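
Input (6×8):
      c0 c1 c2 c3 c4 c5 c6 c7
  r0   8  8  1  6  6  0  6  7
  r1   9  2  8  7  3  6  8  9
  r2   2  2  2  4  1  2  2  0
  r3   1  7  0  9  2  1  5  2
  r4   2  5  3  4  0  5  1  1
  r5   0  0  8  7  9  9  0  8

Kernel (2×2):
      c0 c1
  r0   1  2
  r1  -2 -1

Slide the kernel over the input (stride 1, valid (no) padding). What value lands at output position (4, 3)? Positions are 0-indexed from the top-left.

-19

The receptive field on the input at this output position is [4 0 / 7 9]. Elementwise product with the kernel and sum: 4·1 + 0·2 + 7·-2 + 9·-1.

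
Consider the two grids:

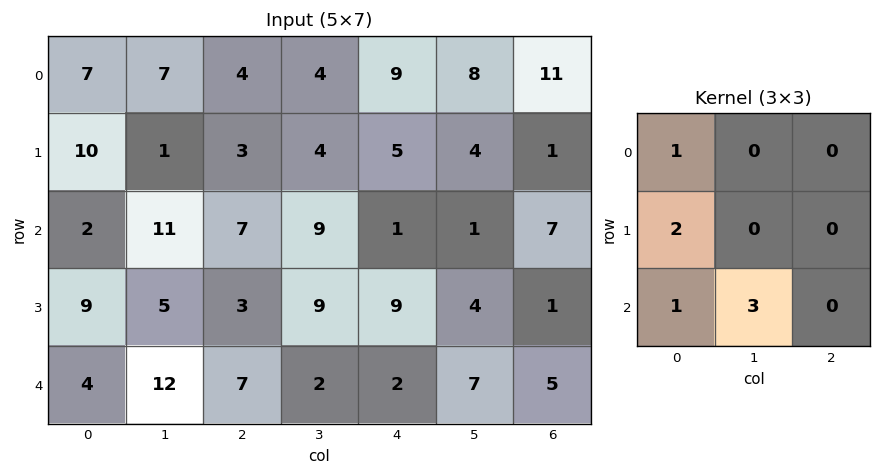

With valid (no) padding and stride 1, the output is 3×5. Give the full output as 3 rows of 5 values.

Output[0,0]: The receptive field on the input at this output position is [7 7 4 / 10 1 3 / 2 11 7]. Elementwise product with the kernel and sum: 7·1 + 10·2 + 2·1 + 11·3.
Output[0,1]: The receptive field on the input at this output position is [7 4 4 / 1 3 4 / 11 7 9]. Elementwise product with the kernel and sum: 7·1 + 1·2 + 11·1 + 7·3.

62 41 44 24 23
38 37 47 58 28
60 54 26 35 42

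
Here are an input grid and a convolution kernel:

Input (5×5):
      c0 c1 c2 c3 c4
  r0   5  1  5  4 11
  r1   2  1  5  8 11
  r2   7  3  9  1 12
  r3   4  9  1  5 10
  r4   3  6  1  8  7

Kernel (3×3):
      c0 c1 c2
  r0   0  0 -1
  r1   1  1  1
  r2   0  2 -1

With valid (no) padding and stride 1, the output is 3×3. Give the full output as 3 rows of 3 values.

Output[0,0]: The receptive field on the input at this output position is [5 1 5 / 2 1 5 / 7 3 9]. Elementwise product with the kernel and sum: 5·-1 + 2·1 + 1·1 + 5·1 + 3·2 + 9·-1.
Output[0,1]: The receptive field on the input at this output position is [1 5 4 / 1 5 8 / 3 9 1]. Elementwise product with the kernel and sum: 4·-1 + 1·1 + 5·1 + 8·1 + 9·2 + 1·-1.

0 27 3
31 2 11
16 8 13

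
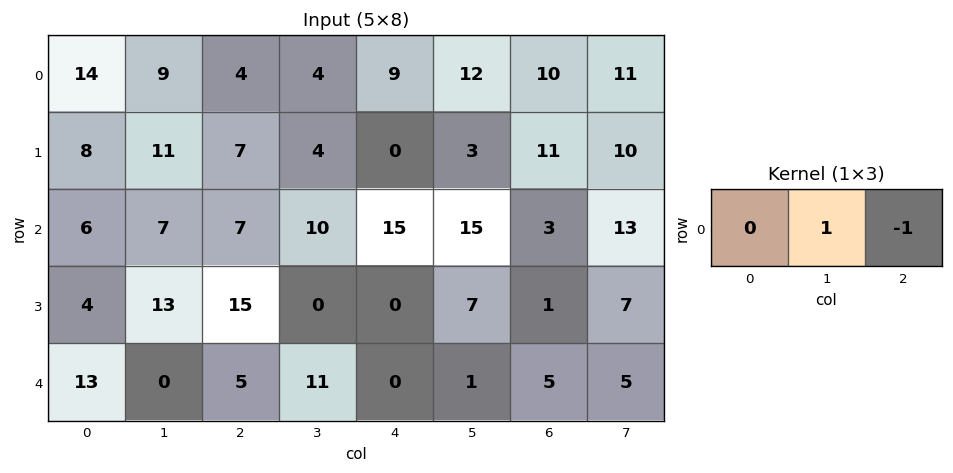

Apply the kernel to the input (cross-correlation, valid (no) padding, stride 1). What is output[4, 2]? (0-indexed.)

The receptive field on the input at this output position is [5 11 0]. Elementwise product with the kernel and sum: 11·1 + 0·-1.

11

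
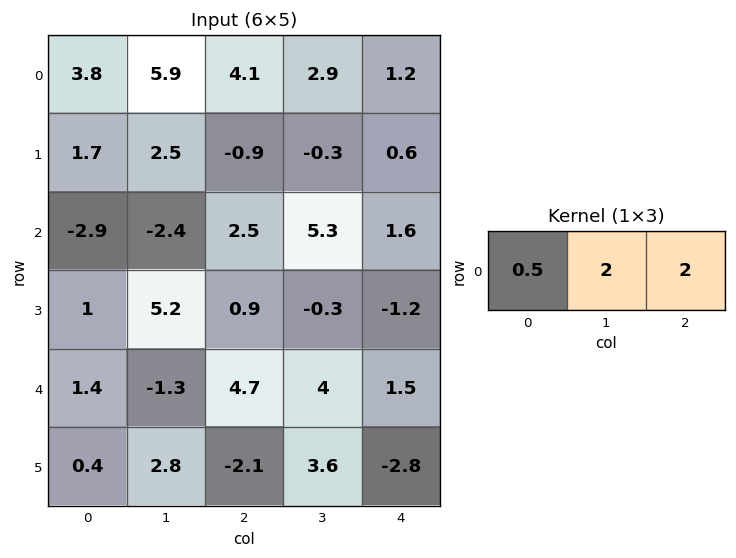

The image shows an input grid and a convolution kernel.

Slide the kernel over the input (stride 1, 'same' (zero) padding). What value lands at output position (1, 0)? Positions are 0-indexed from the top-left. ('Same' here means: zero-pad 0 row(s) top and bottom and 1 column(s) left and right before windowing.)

The receptive field on the zero-padded input at this output position is [0 1.7 2.5]. Elementwise product with the kernel and sum: 0·0.5 + 1.7·2 + 2.5·2.

8.4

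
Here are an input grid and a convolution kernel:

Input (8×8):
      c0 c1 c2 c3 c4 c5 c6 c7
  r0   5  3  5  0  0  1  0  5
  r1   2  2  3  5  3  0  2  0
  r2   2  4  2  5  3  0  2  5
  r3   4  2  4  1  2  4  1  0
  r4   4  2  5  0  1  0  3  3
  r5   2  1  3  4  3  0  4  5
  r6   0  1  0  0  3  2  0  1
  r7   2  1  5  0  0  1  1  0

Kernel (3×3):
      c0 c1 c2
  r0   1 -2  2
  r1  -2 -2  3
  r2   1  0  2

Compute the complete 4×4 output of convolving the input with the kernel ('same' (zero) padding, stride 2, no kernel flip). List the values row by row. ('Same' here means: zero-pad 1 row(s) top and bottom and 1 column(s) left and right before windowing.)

Output[0,0]: The receptive field on the zero-padded input at this output position is [0 0 0 / 0 5 3 / 0 2 2]. Elementwise product with the kernel and sum: 0·1 + 0·-2 + 0·2 + 0·-2 + 5·-2 + 3·3 + 0·1 + 2·2.
Output[0,1]: The receptive field on the zero-padded input at this output position is [0 0 0 / 3 5 0 / 2 3 5]. Elementwise product with the kernel and sum: 0·1 + 0·-2 + 0·2 + 3·-2 + 5·-2 + 0·3 + 2·1 + 5·2.

3 -4 8 13
12 13 -8 11
-4 -9 7 15
3 2 0 2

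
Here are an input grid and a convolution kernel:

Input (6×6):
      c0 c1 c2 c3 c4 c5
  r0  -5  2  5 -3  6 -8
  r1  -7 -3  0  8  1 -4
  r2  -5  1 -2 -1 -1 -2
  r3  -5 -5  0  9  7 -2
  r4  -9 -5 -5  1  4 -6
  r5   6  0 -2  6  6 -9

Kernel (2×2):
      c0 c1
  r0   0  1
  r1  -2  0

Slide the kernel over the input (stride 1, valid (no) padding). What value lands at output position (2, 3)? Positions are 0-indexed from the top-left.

-19

The receptive field on the input at this output position is [-1 -1 / 9 7]. Elementwise product with the kernel and sum: -1·1 + 9·-2.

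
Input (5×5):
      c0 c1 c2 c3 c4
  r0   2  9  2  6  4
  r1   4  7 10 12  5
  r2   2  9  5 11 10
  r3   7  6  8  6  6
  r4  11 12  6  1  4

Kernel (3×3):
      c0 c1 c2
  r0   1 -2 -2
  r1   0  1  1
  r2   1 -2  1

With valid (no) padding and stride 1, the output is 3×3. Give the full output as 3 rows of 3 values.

Output[0,0]: The receptive field on the input at this output position is [2 9 2 / 4 7 10 / 2 9 5]. Elementwise product with the kernel and sum: 2·1 + 9·-2 + 2·-2 + 7·1 + 10·1 + 2·1 + 9·-2 + 5·1.
Output[0,1]: The receptive field on the input at this output position is [9 2 6 / 7 10 12 / 9 5 11]. Elementwise product with the kernel and sum: 9·1 + 2·-2 + 6·-2 + 10·1 + 12·1 + 9·1 + 5·-2 + 11·1.

-14 25 -8
-13 -25 -1
-19 -8 -17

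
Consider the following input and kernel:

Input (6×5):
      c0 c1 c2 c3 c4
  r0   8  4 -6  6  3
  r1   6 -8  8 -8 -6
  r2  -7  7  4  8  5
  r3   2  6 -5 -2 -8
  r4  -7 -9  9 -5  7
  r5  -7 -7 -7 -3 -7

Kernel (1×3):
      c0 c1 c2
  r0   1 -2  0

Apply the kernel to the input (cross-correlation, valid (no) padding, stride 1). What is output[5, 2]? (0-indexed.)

The receptive field on the input at this output position is [-7 -3 -7]. Elementwise product with the kernel and sum: -7·1 + -3·-2.

-1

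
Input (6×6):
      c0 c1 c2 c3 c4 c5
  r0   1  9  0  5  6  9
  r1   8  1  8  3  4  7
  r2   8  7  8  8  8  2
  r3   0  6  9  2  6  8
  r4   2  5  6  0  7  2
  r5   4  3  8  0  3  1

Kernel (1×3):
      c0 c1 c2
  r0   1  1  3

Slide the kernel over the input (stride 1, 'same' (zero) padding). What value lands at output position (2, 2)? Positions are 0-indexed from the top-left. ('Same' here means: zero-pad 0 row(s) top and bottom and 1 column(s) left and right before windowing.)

39

The receptive field on the zero-padded input at this output position is [7 8 8]. Elementwise product with the kernel and sum: 7·1 + 8·1 + 8·3.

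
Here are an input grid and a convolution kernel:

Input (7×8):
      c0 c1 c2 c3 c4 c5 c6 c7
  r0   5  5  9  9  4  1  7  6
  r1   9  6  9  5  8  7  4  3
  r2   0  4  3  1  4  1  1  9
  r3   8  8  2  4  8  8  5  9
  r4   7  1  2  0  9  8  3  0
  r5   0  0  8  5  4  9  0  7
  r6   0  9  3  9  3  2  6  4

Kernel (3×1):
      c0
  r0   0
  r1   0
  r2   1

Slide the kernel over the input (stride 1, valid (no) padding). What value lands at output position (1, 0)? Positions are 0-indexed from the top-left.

The receptive field on the input at this output position is [9 / 0 / 8]. Elementwise product with the kernel and sum: 8·1.

8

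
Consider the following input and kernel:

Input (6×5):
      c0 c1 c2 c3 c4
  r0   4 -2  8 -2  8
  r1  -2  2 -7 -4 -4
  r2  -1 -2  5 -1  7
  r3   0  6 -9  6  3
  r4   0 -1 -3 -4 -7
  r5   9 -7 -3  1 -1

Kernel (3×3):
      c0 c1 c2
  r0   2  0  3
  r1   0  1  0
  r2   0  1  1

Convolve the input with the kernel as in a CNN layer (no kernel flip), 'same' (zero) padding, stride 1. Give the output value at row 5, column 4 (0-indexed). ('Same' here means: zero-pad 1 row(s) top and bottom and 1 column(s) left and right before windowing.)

-9

The receptive field on the zero-padded input at this output position is [-4 -7 0 / 1 -1 0 / 0 0 0]. Elementwise product with the kernel and sum: -4·2 + 0·3 + -1·1 + 0·1 + 0·1.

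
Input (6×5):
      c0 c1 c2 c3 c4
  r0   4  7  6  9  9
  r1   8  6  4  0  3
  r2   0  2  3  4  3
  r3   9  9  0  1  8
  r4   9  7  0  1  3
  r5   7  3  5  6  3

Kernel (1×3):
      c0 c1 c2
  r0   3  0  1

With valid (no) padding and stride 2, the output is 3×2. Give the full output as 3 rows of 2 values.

Output[0,0]: The receptive field on the input at this output position is [4 7 6]. Elementwise product with the kernel and sum: 4·3 + 6·1.
Output[0,1]: The receptive field on the input at this output position is [6 9 9]. Elementwise product with the kernel and sum: 6·3 + 9·1.

18 27
3 12
27 3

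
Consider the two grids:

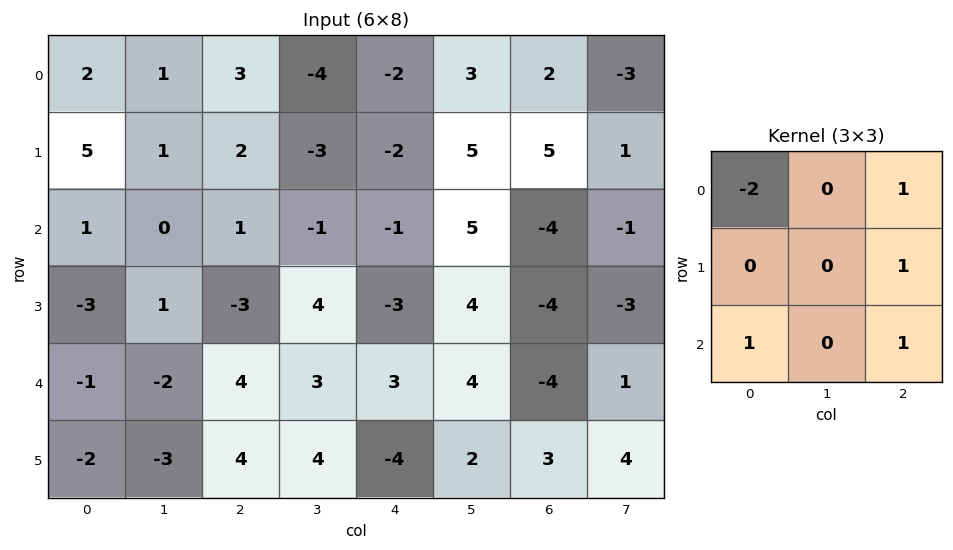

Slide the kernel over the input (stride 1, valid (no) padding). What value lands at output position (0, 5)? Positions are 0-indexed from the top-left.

The receptive field on the input at this output position is [3 2 -3 / 5 5 1 / 5 -4 -1]. Elementwise product with the kernel and sum: 3·-2 + -3·1 + 1·1 + 5·1 + -1·1.

-4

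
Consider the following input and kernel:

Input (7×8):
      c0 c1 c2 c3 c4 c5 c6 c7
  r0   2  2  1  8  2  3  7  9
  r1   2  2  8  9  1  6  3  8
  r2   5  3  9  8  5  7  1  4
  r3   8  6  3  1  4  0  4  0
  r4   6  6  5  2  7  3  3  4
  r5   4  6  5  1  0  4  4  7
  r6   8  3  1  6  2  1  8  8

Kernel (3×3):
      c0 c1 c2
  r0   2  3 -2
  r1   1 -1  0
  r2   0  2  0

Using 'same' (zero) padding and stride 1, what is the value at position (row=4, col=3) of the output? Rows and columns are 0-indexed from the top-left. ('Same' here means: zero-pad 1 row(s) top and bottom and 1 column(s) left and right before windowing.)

6

The receptive field on the zero-padded input at this output position is [3 1 4 / 5 2 7 / 5 1 0]. Elementwise product with the kernel and sum: 3·2 + 1·3 + 4·-2 + 5·1 + 2·-1 + 1·2.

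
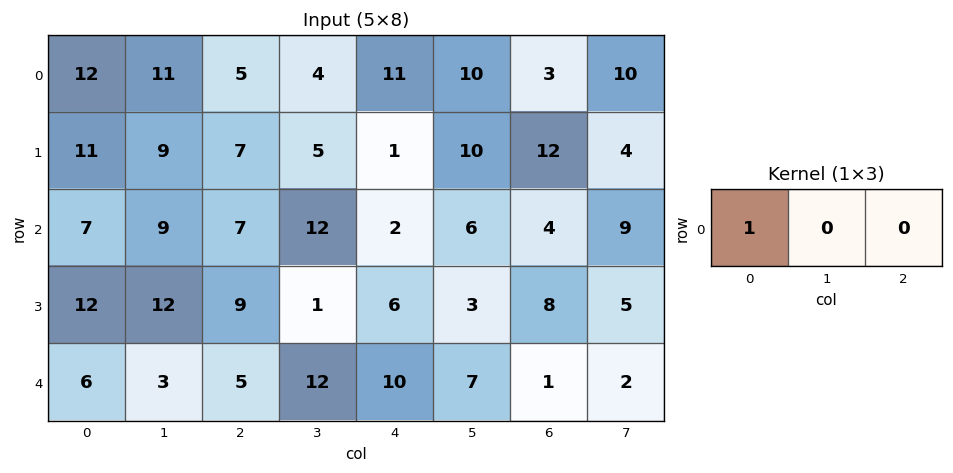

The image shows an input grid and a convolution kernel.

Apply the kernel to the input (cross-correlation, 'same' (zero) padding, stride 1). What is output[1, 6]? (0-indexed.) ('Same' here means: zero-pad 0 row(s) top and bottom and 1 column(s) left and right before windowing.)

The receptive field on the zero-padded input at this output position is [10 12 4]. Elementwise product with the kernel and sum: 10·1.

10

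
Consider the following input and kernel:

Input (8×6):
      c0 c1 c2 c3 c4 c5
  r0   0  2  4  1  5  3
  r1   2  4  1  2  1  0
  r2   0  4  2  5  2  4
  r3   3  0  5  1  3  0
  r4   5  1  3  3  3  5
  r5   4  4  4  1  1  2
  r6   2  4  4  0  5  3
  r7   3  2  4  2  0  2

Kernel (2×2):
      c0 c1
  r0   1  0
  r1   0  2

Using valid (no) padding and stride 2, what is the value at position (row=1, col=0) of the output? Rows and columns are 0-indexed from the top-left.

The receptive field on the input at this output position is [0 4 / 3 0]. Elementwise product with the kernel and sum: 0·1 + 0·2.

0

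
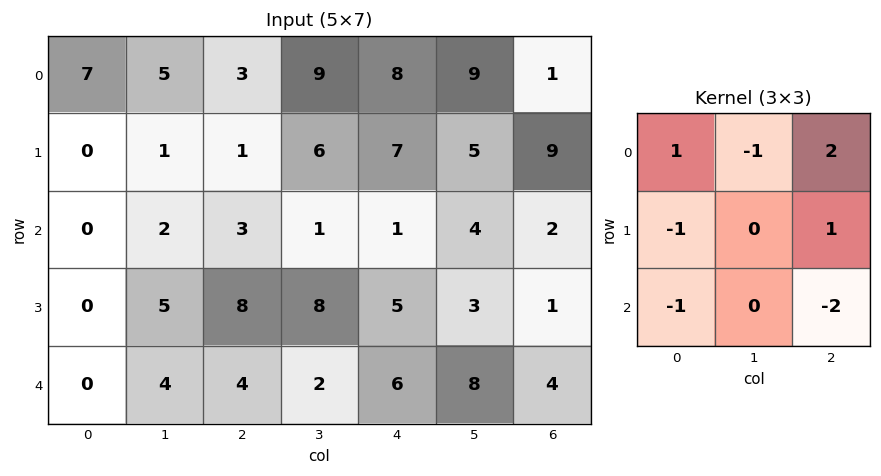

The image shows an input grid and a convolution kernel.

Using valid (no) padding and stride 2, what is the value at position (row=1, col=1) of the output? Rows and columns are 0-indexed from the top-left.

The receptive field on the input at this output position is [3 1 1 / 8 8 5 / 4 2 6]. Elementwise product with the kernel and sum: 3·1 + 1·-1 + 1·2 + 8·-1 + 5·1 + 4·-1 + 6·-2.

-15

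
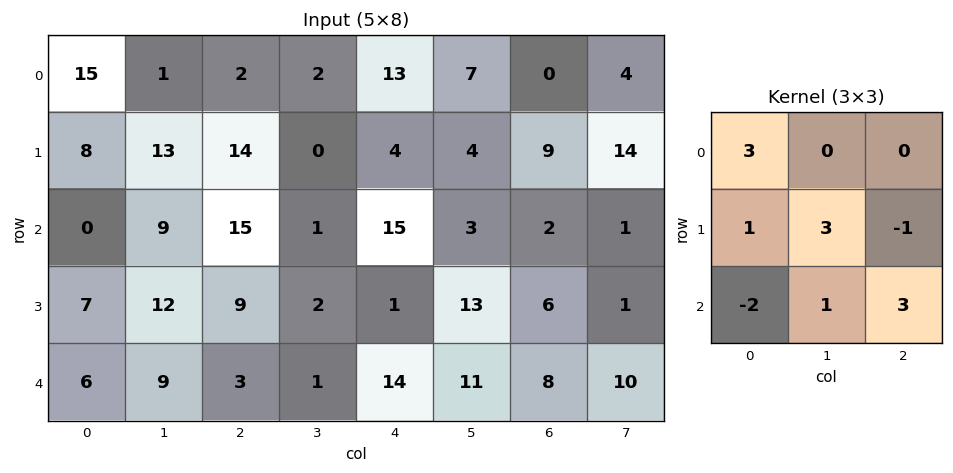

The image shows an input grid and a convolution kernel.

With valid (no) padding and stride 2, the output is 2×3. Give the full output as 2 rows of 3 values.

132 32 25
40 96 86

Output[0,0]: The receptive field on the input at this output position is [15 1 2 / 8 13 14 / 0 9 15]. Elementwise product with the kernel and sum: 15·3 + 8·1 + 13·3 + 14·-1 + 0·-2 + 9·1 + 15·3.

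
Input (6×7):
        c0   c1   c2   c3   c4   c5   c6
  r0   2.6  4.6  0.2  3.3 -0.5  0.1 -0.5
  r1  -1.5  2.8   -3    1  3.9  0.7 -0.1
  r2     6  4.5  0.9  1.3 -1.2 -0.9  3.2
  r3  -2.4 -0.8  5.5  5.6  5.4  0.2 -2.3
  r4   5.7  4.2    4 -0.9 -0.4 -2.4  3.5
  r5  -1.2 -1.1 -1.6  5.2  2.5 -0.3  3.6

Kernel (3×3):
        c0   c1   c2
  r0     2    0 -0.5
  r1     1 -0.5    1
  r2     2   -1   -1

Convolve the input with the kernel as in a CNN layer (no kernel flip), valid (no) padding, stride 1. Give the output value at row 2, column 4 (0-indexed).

The receptive field on the input at this output position is [-1.2 -0.9 3.2 / 5.4 0.2 -2.3 / -0.4 -2.4 3.5]. Elementwise product with the kernel and sum: -1.2·2 + 3.2·-0.5 + 5.4·1 + 0.2·-0.5 + -2.3·1 + -0.4·2 + -2.4·-1 + 3.5·-1.

-2.9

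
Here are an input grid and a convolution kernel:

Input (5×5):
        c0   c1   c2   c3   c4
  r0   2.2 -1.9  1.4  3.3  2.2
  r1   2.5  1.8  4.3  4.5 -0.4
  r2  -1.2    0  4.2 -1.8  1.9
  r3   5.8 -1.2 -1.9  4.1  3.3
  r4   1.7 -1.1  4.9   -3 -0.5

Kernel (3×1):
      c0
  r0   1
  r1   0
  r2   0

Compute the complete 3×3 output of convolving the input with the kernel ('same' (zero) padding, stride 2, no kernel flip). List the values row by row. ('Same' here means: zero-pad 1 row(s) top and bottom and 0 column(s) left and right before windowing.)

0 0 0
2.5 4.3 -0.4
5.8 -1.9 3.3

Output[0,0]: The receptive field on the zero-padded input at this output position is [0 / 2.2 / 2.5]. Elementwise product with the kernel and sum: 0·1.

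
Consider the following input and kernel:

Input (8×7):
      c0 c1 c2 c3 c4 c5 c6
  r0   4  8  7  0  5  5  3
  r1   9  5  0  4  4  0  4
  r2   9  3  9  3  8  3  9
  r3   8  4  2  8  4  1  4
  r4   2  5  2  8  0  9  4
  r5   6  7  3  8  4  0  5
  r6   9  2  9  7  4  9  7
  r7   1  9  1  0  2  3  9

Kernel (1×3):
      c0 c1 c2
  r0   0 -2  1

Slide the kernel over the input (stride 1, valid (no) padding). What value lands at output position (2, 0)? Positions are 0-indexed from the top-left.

The receptive field on the input at this output position is [9 3 9]. Elementwise product with the kernel and sum: 3·-2 + 9·1.

3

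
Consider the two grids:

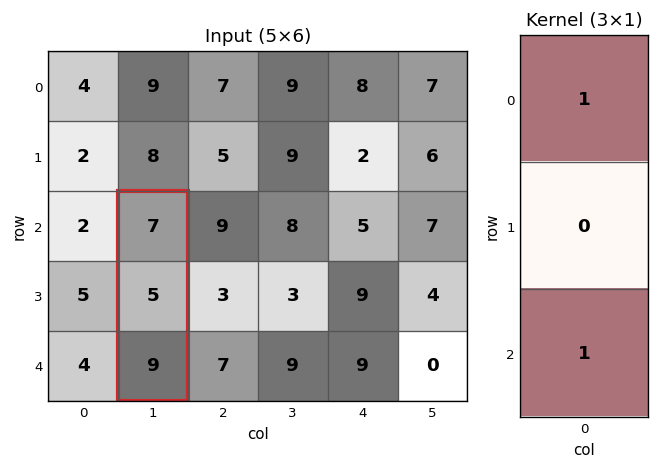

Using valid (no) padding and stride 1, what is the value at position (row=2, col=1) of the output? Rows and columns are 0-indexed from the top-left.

16

The receptive field on the input at this output position is [7 / 5 / 9]. Elementwise product with the kernel and sum: 7·1 + 9·1.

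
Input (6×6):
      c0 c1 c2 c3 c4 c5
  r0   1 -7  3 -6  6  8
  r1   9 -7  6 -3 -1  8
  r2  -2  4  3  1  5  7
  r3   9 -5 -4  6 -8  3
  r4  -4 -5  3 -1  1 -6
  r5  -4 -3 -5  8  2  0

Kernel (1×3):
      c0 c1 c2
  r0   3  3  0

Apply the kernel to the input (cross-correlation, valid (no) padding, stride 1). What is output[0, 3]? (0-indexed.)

The receptive field on the input at this output position is [-6 6 8]. Elementwise product with the kernel and sum: -6·3 + 6·3.

0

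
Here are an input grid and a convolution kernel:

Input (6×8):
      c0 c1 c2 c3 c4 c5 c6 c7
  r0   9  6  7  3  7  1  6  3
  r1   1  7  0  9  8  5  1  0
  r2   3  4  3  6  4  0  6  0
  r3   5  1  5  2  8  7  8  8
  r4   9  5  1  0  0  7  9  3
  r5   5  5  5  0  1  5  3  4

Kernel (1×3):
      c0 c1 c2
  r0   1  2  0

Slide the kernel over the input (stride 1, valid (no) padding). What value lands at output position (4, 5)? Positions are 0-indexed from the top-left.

25

The receptive field on the input at this output position is [7 9 3]. Elementwise product with the kernel and sum: 7·1 + 9·2.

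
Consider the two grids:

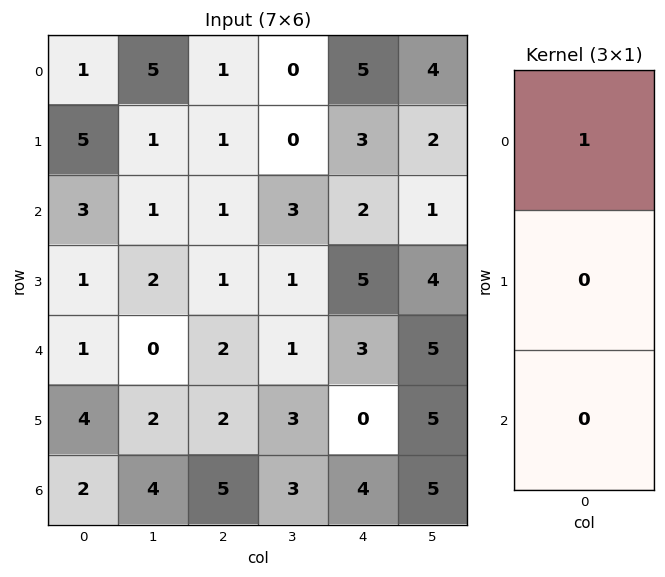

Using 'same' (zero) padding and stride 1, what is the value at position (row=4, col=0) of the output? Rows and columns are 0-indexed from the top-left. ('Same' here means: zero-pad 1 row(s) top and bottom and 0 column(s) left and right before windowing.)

1

The receptive field on the zero-padded input at this output position is [1 / 1 / 4]. Elementwise product with the kernel and sum: 1·1.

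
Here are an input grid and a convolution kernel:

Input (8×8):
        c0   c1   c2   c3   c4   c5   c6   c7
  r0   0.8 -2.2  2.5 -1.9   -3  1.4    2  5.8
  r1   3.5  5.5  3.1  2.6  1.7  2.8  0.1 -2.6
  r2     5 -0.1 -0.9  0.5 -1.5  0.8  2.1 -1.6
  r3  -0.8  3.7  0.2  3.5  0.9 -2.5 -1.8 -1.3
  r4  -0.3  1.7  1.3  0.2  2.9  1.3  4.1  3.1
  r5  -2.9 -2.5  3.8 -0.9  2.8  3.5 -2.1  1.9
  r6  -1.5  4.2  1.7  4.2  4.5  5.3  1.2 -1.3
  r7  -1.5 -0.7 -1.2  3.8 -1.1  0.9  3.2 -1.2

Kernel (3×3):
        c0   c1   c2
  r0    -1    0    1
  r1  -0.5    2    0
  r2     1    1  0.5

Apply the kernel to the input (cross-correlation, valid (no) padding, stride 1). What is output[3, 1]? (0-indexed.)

The receptive field on the input at this output position is [3.7 0.2 3.5 / 1.7 1.3 0.2 / -2.5 3.8 -0.9]. Elementwise product with the kernel and sum: 3.7·-1 + 3.5·1 + 1.7·-0.5 + 1.3·2 + -2.5·1 + 3.8·1 + -0.9·0.5.

2.4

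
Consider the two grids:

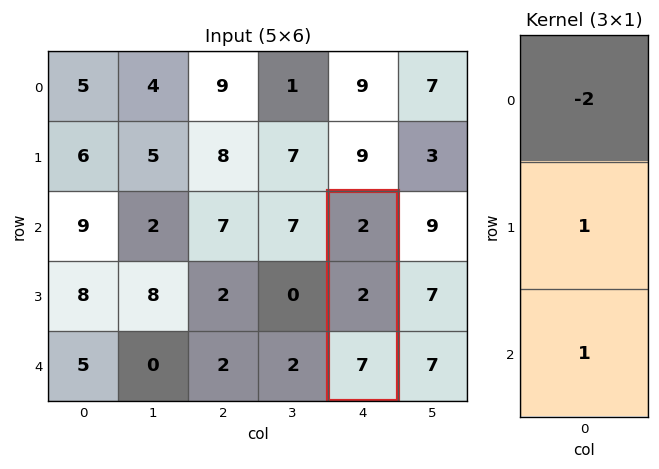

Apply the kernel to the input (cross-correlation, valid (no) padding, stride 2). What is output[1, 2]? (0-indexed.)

The receptive field on the input at this output position is [2 / 2 / 7]. Elementwise product with the kernel and sum: 2·-2 + 2·1 + 7·1.

5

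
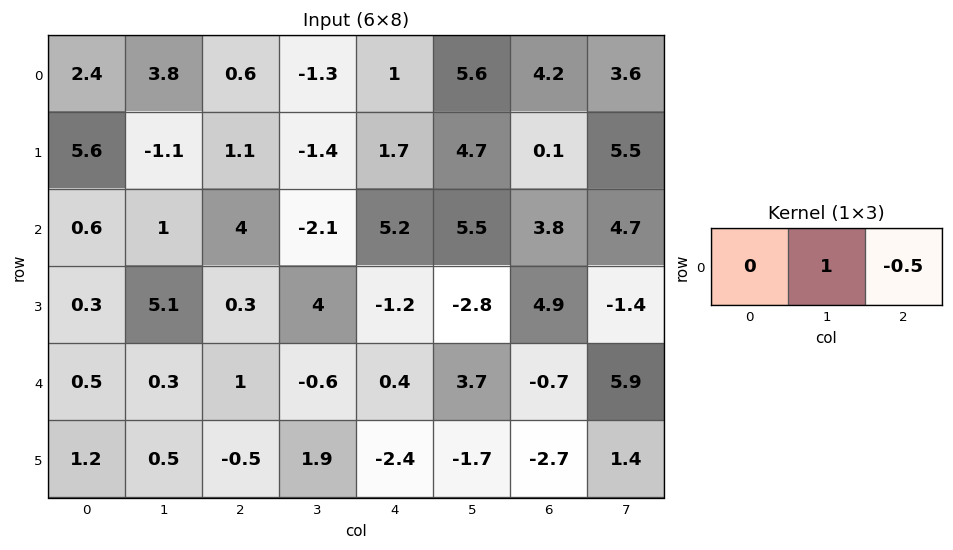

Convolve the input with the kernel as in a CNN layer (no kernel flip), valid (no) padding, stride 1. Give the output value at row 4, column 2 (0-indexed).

-0.8

The receptive field on the input at this output position is [1 -0.6 0.4]. Elementwise product with the kernel and sum: -0.6·1 + 0.4·-0.5.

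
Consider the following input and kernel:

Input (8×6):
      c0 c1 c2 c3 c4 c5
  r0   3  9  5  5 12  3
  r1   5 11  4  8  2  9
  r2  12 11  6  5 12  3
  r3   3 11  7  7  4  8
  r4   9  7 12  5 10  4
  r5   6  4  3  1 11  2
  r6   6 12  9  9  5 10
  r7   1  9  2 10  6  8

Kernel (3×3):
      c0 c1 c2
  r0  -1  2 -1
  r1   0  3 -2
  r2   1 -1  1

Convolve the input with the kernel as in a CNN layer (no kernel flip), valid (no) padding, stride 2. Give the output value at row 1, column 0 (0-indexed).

The receptive field on the input at this output position is [12 11 6 / 3 11 7 / 9 7 12]. Elementwise product with the kernel and sum: 12·-1 + 11·2 + 6·-1 + 11·3 + 7·-2 + 9·1 + 7·-1 + 12·1.

37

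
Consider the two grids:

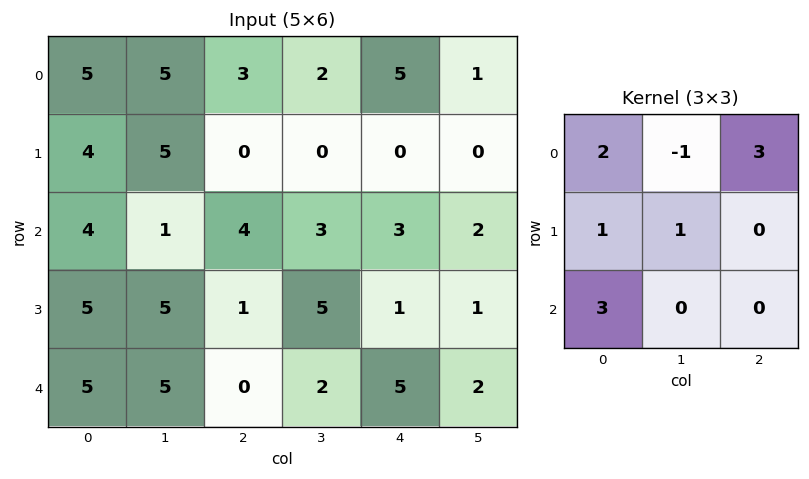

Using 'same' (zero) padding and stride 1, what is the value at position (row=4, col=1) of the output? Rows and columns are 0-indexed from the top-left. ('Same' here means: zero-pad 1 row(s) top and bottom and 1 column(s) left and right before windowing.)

The receptive field on the zero-padded input at this output position is [5 5 1 / 5 5 0 / 0 0 0]. Elementwise product with the kernel and sum: 5·2 + 5·-1 + 1·3 + 5·1 + 5·1 + 0·3.

18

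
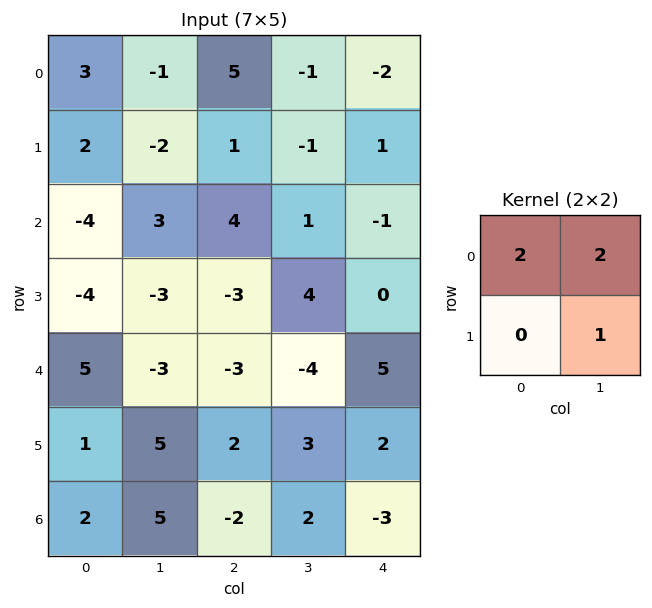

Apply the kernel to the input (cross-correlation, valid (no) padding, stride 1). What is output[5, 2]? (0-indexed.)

The receptive field on the input at this output position is [2 3 / -2 2]. Elementwise product with the kernel and sum: 2·2 + 3·2 + 2·1.

12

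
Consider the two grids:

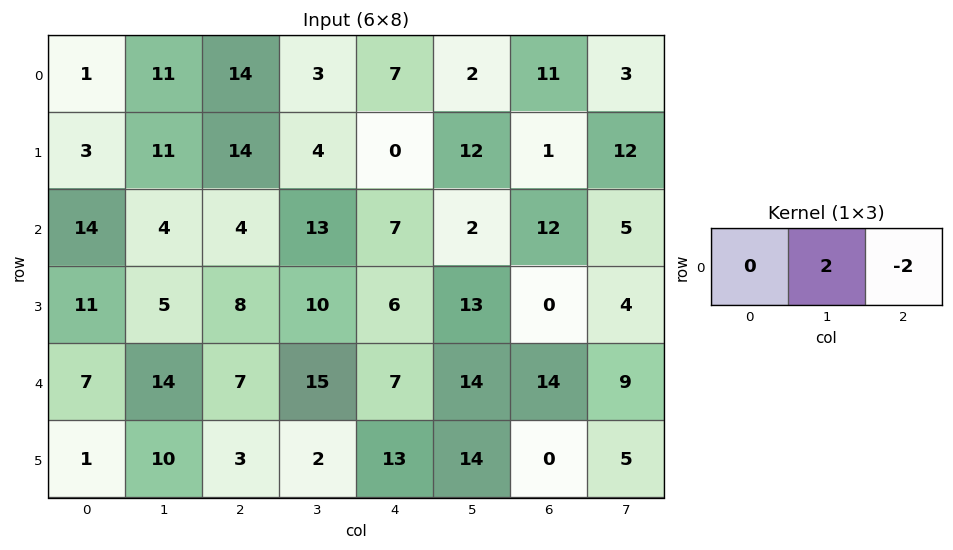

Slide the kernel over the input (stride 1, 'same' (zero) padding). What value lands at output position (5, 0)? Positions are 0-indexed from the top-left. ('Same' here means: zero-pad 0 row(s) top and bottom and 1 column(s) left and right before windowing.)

-18

The receptive field on the zero-padded input at this output position is [0 1 10]. Elementwise product with the kernel and sum: 1·2 + 10·-2.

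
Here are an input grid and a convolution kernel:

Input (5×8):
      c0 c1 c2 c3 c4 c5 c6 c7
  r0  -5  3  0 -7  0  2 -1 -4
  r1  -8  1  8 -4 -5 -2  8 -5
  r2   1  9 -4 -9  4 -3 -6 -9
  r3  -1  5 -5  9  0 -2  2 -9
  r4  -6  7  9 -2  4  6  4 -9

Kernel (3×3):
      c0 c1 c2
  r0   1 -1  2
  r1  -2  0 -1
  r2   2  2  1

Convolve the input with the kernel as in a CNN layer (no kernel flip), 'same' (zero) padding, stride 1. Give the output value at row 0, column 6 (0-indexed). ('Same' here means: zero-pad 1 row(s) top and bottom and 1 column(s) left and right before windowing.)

7

The receptive field on the zero-padded input at this output position is [0 0 0 / 2 -1 -4 / -2 8 -5]. Elementwise product with the kernel and sum: 0·1 + 0·-1 + 0·2 + 2·-2 + -4·-1 + -2·2 + 8·2 + -5·1.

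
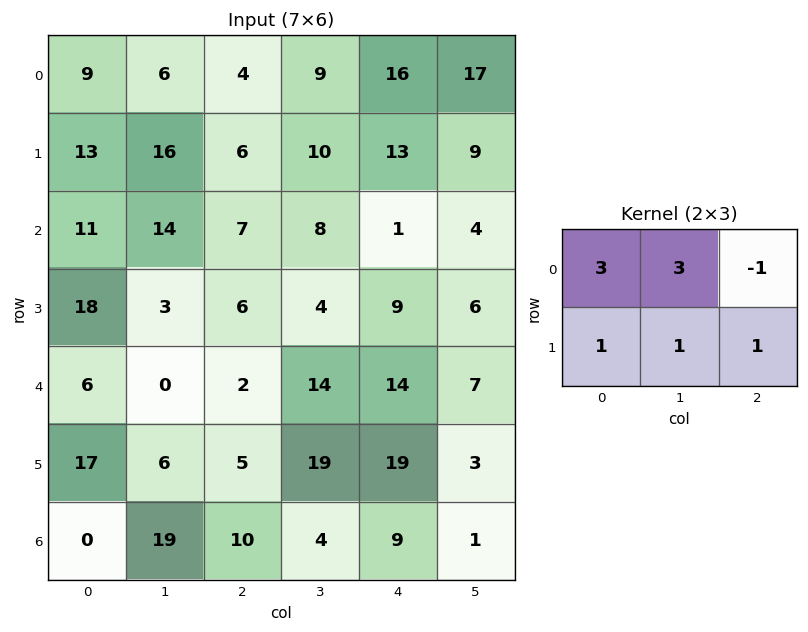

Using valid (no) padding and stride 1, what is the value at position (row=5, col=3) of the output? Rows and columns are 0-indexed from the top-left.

125

The receptive field on the input at this output position is [19 19 3 / 4 9 1]. Elementwise product with the kernel and sum: 19·3 + 19·3 + 3·-1 + 4·1 + 9·1 + 1·1.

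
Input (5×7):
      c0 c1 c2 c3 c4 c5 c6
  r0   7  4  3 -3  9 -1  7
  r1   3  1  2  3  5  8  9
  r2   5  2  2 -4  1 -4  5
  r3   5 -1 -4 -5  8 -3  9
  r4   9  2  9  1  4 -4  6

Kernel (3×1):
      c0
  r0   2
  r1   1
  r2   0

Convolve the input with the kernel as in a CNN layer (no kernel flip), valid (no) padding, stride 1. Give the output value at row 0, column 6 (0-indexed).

23

The receptive field on the input at this output position is [7 / 9 / 5]. Elementwise product with the kernel and sum: 7·2 + 9·1.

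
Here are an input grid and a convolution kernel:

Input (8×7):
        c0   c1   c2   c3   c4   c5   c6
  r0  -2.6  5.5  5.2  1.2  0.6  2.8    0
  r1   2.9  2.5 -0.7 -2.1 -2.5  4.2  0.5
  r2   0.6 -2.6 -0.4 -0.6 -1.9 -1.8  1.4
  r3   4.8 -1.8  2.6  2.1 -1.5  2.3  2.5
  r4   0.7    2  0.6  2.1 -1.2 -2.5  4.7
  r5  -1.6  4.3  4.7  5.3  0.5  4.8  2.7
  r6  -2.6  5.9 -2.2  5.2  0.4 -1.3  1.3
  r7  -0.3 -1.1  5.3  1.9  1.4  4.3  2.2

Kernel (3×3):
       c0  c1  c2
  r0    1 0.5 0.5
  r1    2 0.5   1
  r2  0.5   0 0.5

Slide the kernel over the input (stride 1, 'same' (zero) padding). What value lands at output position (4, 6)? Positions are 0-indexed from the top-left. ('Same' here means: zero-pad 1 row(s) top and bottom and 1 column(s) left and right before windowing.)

3.3

The receptive field on the zero-padded input at this output position is [2.3 2.5 0 / -2.5 4.7 0 / 4.8 2.7 0]. Elementwise product with the kernel and sum: 2.3·1 + 2.5·0.5 + 0·0.5 + -2.5·2 + 4.7·0.5 + 0·1 + 4.8·0.5 + 0·0.5.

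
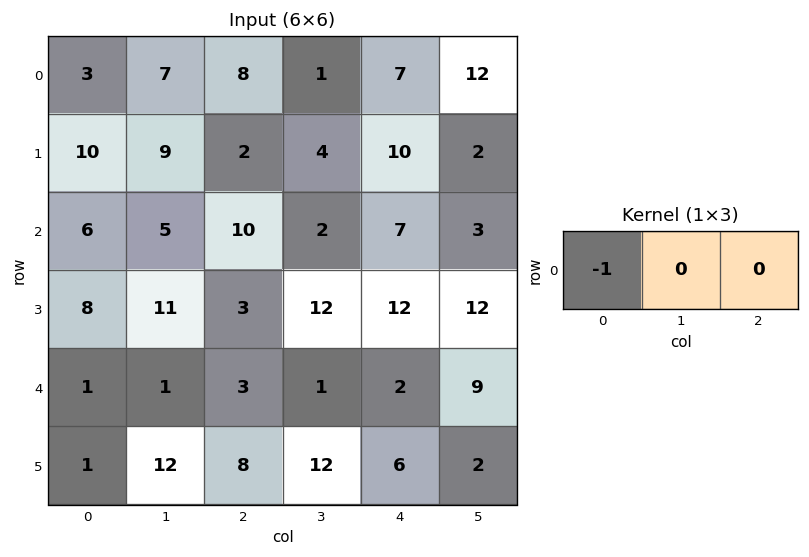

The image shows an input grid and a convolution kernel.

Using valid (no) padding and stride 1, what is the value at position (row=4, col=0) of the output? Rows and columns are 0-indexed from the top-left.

The receptive field on the input at this output position is [1 1 3]. Elementwise product with the kernel and sum: 1·-1.

-1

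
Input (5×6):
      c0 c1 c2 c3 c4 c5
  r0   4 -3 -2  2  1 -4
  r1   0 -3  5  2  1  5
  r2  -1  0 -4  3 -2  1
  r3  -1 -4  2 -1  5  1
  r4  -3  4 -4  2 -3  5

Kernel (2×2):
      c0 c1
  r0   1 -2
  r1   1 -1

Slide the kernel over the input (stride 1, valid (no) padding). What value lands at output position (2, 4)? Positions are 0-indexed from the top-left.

0

The receptive field on the input at this output position is [-2 1 / 5 1]. Elementwise product with the kernel and sum: -2·1 + 1·-2 + 5·1 + 1·-1.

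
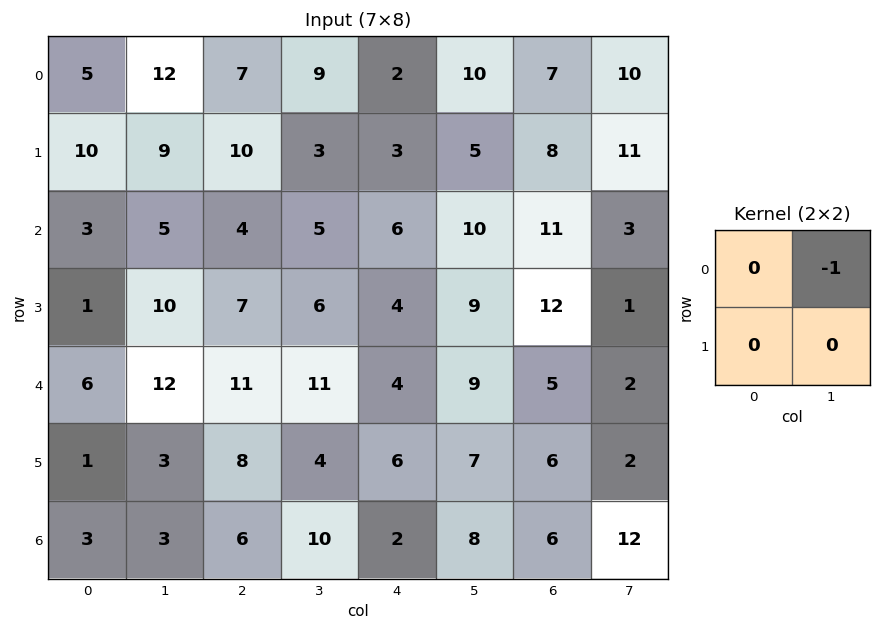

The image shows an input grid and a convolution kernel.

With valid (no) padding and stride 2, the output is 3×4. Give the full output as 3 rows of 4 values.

-12 -9 -10 -10
-5 -5 -10 -3
-12 -11 -9 -2

Output[0,0]: The receptive field on the input at this output position is [5 12 / 10 9]. Elementwise product with the kernel and sum: 12·-1.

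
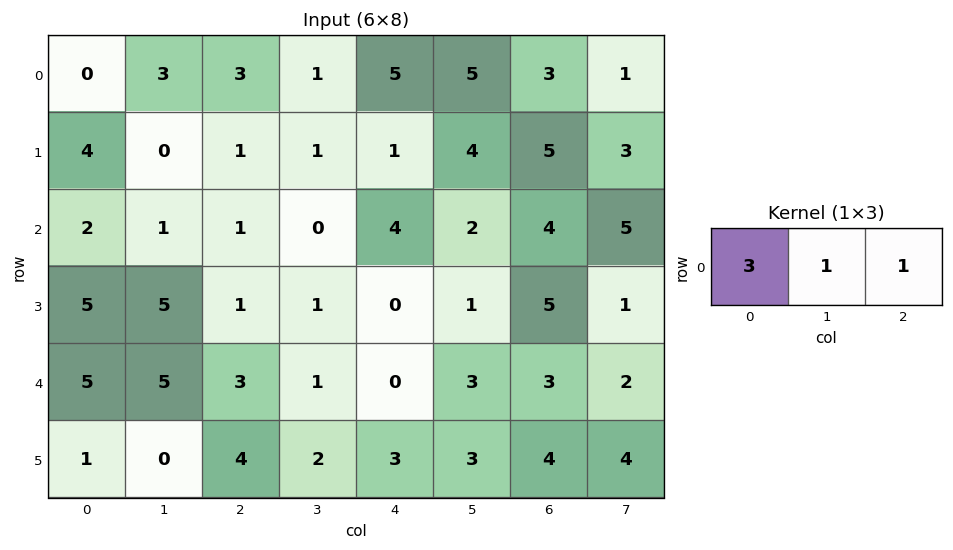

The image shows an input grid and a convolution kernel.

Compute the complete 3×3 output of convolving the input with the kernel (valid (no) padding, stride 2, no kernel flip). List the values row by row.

6 15 23
8 7 18
23 10 6

Output[0,0]: The receptive field on the input at this output position is [0 3 3]. Elementwise product with the kernel and sum: 0·3 + 3·1 + 3·1.
Output[0,1]: The receptive field on the input at this output position is [3 1 5]. Elementwise product with the kernel and sum: 3·3 + 1·1 + 5·1.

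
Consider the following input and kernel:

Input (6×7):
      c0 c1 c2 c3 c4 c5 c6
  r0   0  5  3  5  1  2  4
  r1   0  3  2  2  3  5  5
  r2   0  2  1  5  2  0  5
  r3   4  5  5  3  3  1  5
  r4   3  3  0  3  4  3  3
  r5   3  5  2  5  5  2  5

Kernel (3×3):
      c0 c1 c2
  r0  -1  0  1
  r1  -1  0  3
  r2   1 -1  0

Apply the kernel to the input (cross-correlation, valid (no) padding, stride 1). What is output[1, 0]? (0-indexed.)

4

The receptive field on the input at this output position is [0 3 2 / 0 2 1 / 4 5 5]. Elementwise product with the kernel and sum: 0·-1 + 2·1 + 0·-1 + 1·3 + 4·1 + 5·-1.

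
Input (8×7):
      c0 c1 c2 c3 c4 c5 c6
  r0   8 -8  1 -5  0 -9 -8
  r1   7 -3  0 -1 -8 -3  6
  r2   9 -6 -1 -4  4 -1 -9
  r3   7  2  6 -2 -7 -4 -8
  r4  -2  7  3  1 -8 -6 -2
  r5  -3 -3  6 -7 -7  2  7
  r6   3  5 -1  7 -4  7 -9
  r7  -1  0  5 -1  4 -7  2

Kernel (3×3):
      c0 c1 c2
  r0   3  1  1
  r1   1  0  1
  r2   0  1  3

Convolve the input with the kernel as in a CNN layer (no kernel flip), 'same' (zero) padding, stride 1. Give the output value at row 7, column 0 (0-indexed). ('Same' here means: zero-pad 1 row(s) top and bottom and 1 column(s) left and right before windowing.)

8

The receptive field on the zero-padded input at this output position is [0 3 5 / 0 -1 0 / 0 0 0]. Elementwise product with the kernel and sum: 0·3 + 3·1 + 5·1 + 0·1 + 0·1 + 0·1 + 0·3.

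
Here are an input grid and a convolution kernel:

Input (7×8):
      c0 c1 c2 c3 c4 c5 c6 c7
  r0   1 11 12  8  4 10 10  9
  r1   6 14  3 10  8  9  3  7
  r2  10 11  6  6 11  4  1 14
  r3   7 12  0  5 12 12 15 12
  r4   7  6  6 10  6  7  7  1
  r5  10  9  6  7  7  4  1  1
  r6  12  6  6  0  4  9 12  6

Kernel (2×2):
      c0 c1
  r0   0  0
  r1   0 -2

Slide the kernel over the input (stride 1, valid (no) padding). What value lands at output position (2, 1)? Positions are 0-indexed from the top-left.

The receptive field on the input at this output position is [11 6 / 12 0]. Elementwise product with the kernel and sum: 0·-2.

0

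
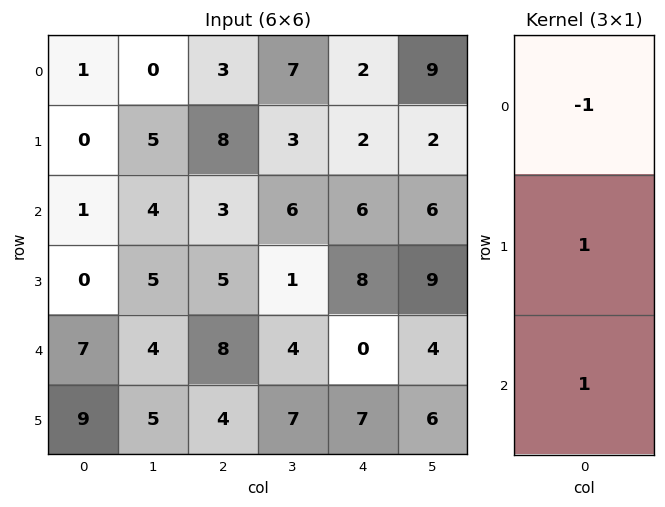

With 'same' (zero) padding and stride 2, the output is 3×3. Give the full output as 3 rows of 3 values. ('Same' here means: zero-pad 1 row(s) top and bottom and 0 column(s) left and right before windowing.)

Output[0,0]: The receptive field on the zero-padded input at this output position is [0 / 1 / 0]. Elementwise product with the kernel and sum: 0·-1 + 1·1 + 0·1.

1 11 4
1 0 12
16 7 -1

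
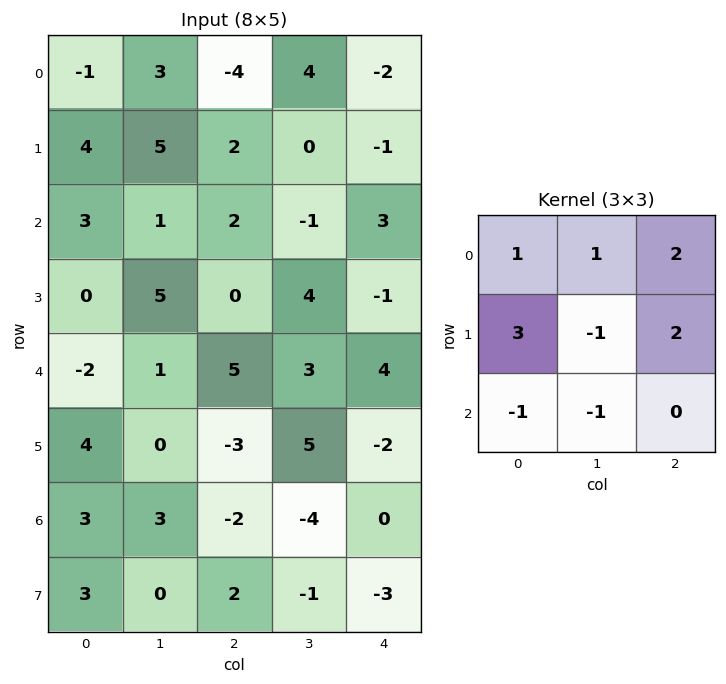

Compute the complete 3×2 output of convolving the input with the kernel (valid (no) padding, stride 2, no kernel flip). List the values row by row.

1 -1
4 -7
9 4

Output[0,0]: The receptive field on the input at this output position is [-1 3 -4 / 4 5 2 / 3 1 2]. Elementwise product with the kernel and sum: -1·1 + 3·1 + -4·2 + 4·3 + 5·-1 + 2·2 + 3·-1 + 1·-1.
Output[0,1]: The receptive field on the input at this output position is [-4 4 -2 / 2 0 -1 / 2 -1 3]. Elementwise product with the kernel and sum: -4·1 + 4·1 + -2·2 + 2·3 + 0·-1 + -1·2 + 2·-1 + -1·-1.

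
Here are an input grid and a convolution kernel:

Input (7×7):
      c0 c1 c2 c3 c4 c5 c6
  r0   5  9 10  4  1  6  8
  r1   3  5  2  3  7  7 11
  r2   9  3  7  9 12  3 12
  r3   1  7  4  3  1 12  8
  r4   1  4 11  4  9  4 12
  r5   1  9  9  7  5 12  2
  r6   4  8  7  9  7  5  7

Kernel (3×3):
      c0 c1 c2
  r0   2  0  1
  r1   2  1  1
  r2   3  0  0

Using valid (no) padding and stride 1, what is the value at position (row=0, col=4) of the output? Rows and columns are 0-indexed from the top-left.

78

The receptive field on the input at this output position is [1 6 8 / 7 7 11 / 12 3 12]. Elementwise product with the kernel and sum: 1·2 + 8·1 + 7·2 + 7·1 + 11·1 + 12·3.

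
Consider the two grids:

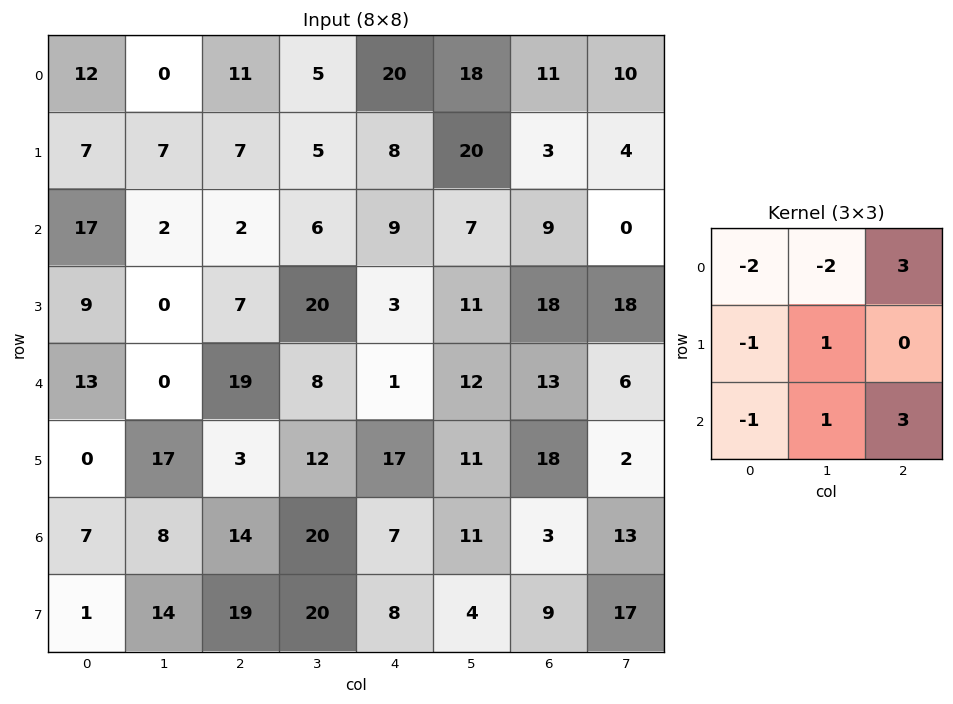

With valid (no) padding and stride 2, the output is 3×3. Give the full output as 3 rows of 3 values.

0 57 -6
3 16 53
91 -15 20

Output[0,0]: The receptive field on the input at this output position is [12 0 11 / 7 7 7 / 17 2 2]. Elementwise product with the kernel and sum: 12·-2 + 0·-2 + 11·3 + 7·-1 + 7·1 + 17·-1 + 2·1 + 2·3.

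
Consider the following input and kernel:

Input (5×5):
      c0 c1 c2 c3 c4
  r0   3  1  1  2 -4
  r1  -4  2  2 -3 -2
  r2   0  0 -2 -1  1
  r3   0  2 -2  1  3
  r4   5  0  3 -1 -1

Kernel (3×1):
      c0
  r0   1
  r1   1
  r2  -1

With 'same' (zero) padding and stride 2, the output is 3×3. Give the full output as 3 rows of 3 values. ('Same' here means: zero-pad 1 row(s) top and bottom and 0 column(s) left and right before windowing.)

Output[0,0]: The receptive field on the zero-padded input at this output position is [0 / 3 / -4]. Elementwise product with the kernel and sum: 0·1 + 3·1 + -4·-1.
Output[0,1]: The receptive field on the zero-padded input at this output position is [0 / 1 / 2]. Elementwise product with the kernel and sum: 0·1 + 1·1 + 2·-1.

7 -1 -2
-4 2 -4
5 1 2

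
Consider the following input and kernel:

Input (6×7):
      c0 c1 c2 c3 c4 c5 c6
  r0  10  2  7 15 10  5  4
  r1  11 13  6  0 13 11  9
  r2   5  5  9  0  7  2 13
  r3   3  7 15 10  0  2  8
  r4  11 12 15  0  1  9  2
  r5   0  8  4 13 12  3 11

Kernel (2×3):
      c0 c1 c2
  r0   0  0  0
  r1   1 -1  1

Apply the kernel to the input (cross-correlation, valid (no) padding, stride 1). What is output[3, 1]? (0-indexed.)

-3

The receptive field on the input at this output position is [7 15 10 / 12 15 0]. Elementwise product with the kernel and sum: 12·1 + 15·-1 + 0·1.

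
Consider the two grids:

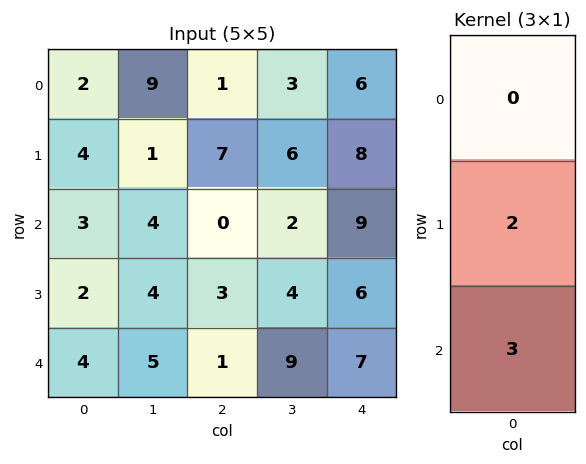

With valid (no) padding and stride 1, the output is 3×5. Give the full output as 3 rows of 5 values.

Output[0,0]: The receptive field on the input at this output position is [2 / 4 / 3]. Elementwise product with the kernel and sum: 4·2 + 3·3.
Output[0,1]: The receptive field on the input at this output position is [9 / 1 / 4]. Elementwise product with the kernel and sum: 1·2 + 4·3.

17 14 14 18 43
12 20 9 16 36
16 23 9 35 33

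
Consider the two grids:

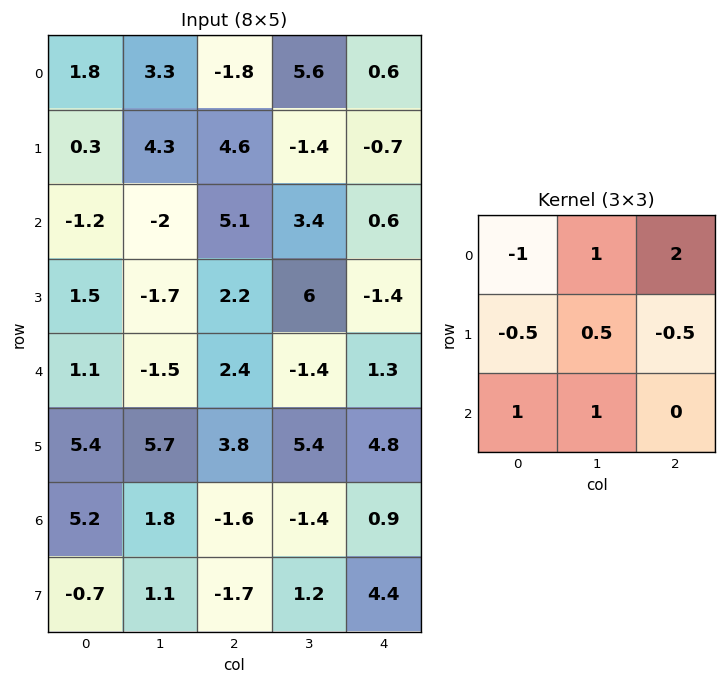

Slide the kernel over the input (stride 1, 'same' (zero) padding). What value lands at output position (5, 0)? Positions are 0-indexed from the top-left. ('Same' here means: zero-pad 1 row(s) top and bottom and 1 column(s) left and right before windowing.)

3.15

The receptive field on the zero-padded input at this output position is [0 1.1 -1.5 / 0 5.4 5.7 / 0 5.2 1.8]. Elementwise product with the kernel and sum: 0·-1 + 1.1·1 + -1.5·2 + 0·-0.5 + 5.4·0.5 + 5.7·-0.5 + 0·1 + 5.2·1.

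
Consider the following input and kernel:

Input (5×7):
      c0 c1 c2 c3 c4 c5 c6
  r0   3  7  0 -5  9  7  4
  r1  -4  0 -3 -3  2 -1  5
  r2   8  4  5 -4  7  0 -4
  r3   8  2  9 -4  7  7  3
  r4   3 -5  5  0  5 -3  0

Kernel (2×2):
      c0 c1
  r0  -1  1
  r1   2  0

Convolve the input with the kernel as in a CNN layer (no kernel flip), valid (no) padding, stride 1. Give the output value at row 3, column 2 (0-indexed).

-3

The receptive field on the input at this output position is [9 -4 / 5 0]. Elementwise product with the kernel and sum: 9·-1 + -4·1 + 5·2.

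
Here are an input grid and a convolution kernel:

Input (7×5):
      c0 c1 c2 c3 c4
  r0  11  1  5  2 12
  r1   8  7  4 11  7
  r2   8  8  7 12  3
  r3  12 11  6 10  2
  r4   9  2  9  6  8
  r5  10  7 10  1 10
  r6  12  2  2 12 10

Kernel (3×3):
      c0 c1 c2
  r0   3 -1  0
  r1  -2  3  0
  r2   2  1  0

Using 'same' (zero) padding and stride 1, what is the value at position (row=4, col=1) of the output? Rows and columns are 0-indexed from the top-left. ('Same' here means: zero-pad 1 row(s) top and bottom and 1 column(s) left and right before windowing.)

40

The receptive field on the zero-padded input at this output position is [12 11 6 / 9 2 9 / 10 7 10]. Elementwise product with the kernel and sum: 12·3 + 11·-1 + 9·-2 + 2·3 + 10·2 + 7·1.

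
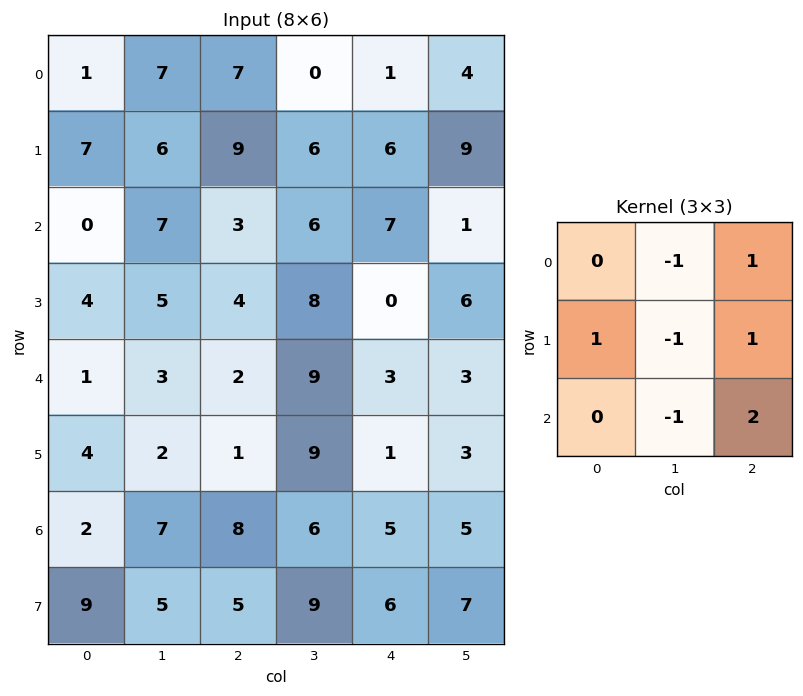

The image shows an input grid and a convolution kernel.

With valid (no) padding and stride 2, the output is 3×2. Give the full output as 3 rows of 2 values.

9 18
0 -6
11 -9

Output[0,0]: The receptive field on the input at this output position is [1 7 7 / 7 6 9 / 0 7 3]. Elementwise product with the kernel and sum: 7·-1 + 7·1 + 7·1 + 6·-1 + 9·1 + 7·-1 + 3·2.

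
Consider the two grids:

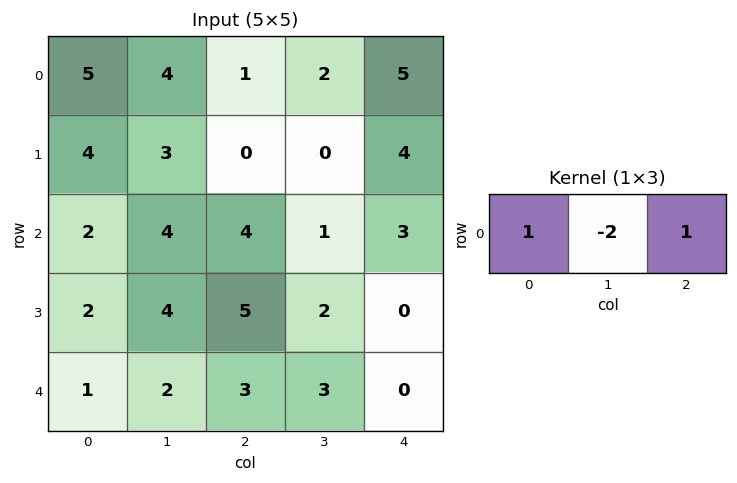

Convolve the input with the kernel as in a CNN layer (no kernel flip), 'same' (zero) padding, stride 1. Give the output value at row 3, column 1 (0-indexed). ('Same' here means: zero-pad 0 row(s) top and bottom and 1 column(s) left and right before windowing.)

The receptive field on the zero-padded input at this output position is [2 4 5]. Elementwise product with the kernel and sum: 2·1 + 4·-2 + 5·1.

-1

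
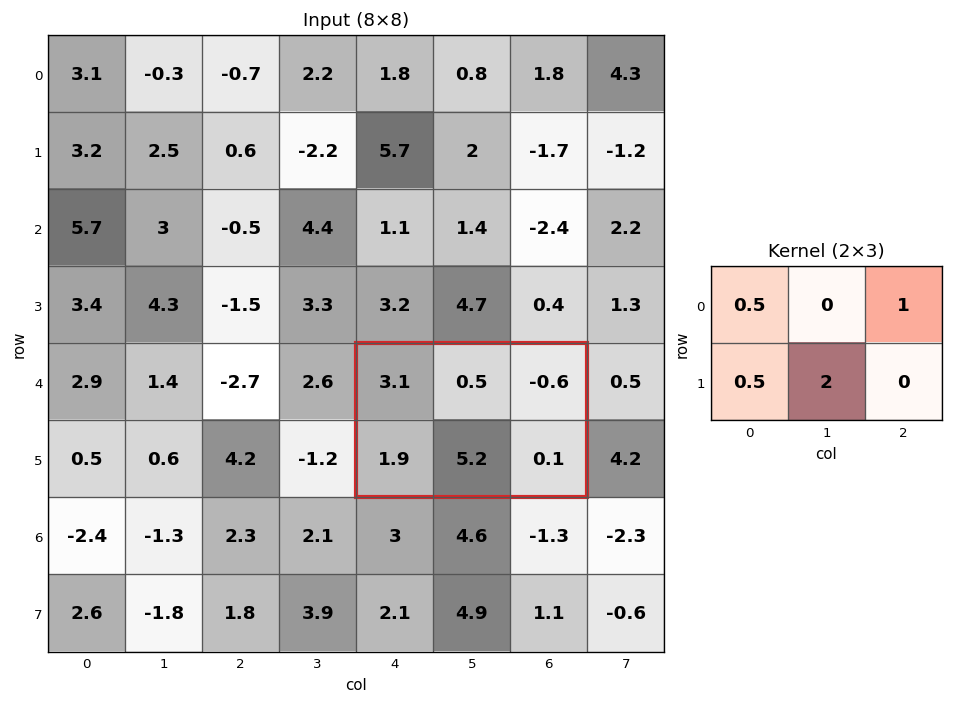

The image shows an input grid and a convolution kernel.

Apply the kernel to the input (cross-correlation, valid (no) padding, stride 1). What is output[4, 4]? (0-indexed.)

12.3

The receptive field on the input at this output position is [3.1 0.5 -0.6 / 1.9 5.2 0.1]. Elementwise product with the kernel and sum: 3.1·0.5 + -0.6·1 + 1.9·0.5 + 5.2·2.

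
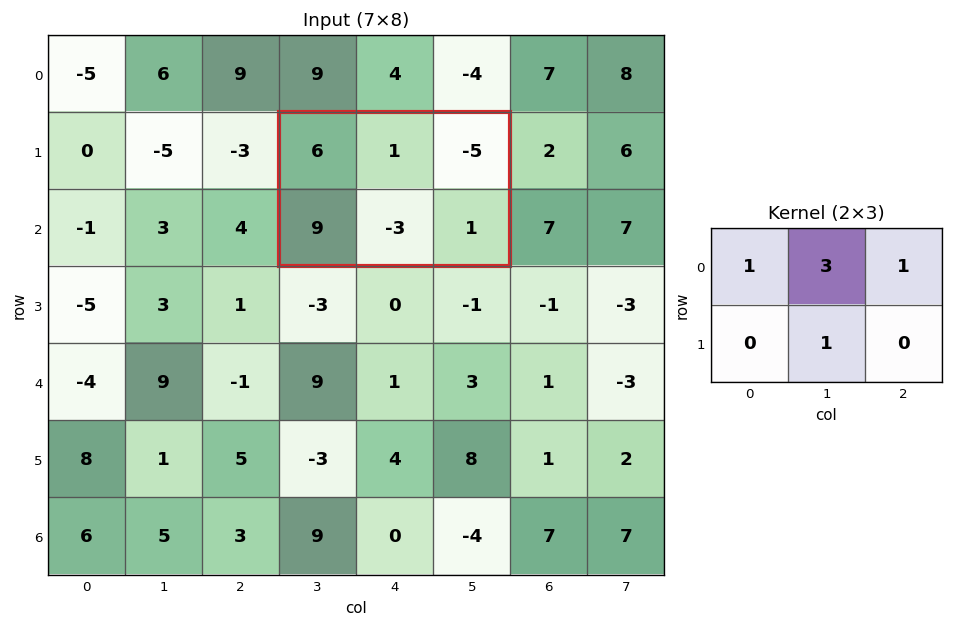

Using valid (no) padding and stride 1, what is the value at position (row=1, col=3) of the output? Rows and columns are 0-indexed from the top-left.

The receptive field on the input at this output position is [6 1 -5 / 9 -3 1]. Elementwise product with the kernel and sum: 6·1 + 1·3 + -5·1 + -3·1.

1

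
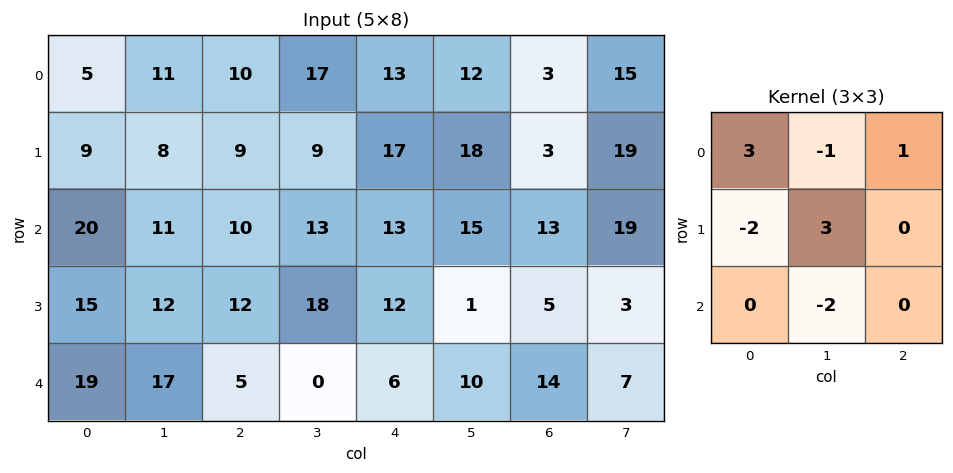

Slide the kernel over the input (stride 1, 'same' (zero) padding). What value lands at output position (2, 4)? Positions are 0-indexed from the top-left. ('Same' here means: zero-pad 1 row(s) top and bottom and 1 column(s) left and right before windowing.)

17

The receptive field on the zero-padded input at this output position is [9 17 18 / 13 13 15 / 18 12 1]. Elementwise product with the kernel and sum: 9·3 + 17·-1 + 18·1 + 13·-2 + 13·3 + 12·-2.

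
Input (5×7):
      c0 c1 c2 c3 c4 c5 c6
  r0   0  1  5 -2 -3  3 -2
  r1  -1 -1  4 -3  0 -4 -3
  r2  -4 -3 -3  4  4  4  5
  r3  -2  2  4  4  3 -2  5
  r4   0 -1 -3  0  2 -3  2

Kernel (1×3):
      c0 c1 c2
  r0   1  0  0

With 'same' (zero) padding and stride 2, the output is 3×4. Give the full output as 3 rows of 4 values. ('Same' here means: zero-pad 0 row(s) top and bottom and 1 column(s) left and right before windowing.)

0 1 -2 3
0 -3 4 4
0 -1 0 -3

Output[0,0]: The receptive field on the zero-padded input at this output position is [0 0 1]. Elementwise product with the kernel and sum: 0·1.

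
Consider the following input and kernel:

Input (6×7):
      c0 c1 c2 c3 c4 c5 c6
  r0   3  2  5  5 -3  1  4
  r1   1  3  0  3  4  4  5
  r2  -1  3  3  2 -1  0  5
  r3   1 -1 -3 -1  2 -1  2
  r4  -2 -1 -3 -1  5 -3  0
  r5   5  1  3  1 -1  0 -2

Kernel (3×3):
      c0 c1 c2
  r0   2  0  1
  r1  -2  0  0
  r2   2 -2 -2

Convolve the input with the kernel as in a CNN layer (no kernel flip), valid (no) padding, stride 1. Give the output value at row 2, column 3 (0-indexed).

0

The receptive field on the input at this output position is [2 -1 0 / -1 2 -1 / -1 5 -3]. Elementwise product with the kernel and sum: 2·2 + 0·1 + -1·-2 + -1·2 + 5·-2 + -3·-2.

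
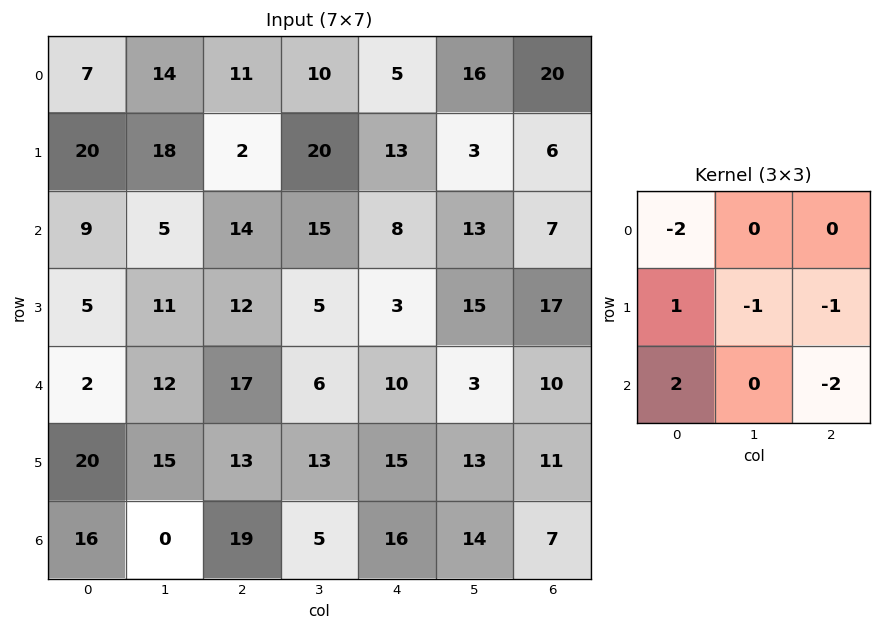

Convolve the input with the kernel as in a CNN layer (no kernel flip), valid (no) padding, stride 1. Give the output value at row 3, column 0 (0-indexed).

-23

The receptive field on the input at this output position is [5 11 12 / 2 12 17 / 20 15 13]. Elementwise product with the kernel and sum: 5·-2 + 2·1 + 12·-1 + 17·-1 + 20·2 + 13·-2.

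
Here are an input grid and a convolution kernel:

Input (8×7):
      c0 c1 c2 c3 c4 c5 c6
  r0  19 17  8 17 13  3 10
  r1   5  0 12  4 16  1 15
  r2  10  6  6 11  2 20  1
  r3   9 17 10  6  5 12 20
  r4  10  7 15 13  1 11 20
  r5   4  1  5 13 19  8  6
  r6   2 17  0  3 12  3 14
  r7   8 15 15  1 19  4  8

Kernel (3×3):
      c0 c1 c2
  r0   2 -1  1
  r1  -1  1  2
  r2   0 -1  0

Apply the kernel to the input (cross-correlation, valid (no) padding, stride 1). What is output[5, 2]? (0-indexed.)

The receptive field on the input at this output position is [5 13 19 / 0 3 12 / 15 1 19]. Elementwise product with the kernel and sum: 5·2 + 13·-1 + 19·1 + 0·-1 + 3·1 + 12·2 + 1·-1.

42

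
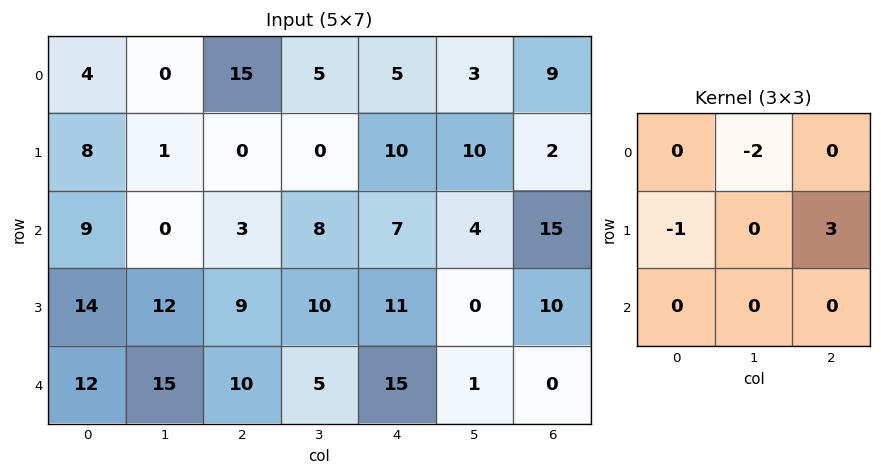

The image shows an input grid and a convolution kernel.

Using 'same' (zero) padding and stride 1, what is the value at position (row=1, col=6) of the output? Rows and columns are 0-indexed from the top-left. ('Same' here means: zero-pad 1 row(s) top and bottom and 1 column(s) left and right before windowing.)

The receptive field on the zero-padded input at this output position is [3 9 0 / 10 2 0 / 4 15 0]. Elementwise product with the kernel and sum: 9·-2 + 10·-1 + 0·3.

-28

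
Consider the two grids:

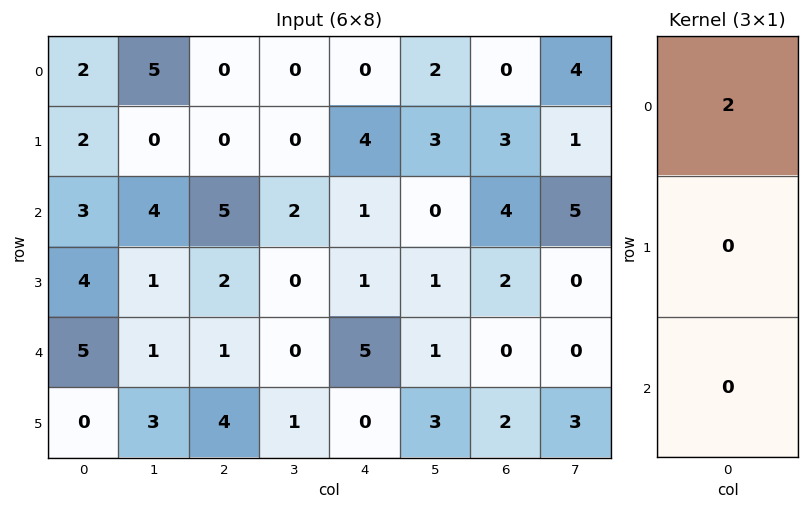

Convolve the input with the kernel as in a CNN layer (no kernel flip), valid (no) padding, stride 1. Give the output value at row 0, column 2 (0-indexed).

0

The receptive field on the input at this output position is [0 / 0 / 5]. Elementwise product with the kernel and sum: 0·2.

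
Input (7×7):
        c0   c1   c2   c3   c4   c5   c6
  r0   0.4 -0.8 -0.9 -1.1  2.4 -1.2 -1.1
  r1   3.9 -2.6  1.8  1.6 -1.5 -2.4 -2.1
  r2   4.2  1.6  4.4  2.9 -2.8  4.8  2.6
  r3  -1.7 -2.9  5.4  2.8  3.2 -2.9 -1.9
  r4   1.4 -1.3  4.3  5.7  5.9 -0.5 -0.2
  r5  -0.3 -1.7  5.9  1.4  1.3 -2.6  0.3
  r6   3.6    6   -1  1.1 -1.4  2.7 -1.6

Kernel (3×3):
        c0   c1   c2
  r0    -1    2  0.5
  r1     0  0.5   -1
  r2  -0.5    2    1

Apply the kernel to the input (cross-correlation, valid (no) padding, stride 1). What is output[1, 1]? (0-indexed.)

The receptive field on the input at this output position is [-2.6 1.8 1.6 / 1.6 4.4 2.9 / -2.9 5.4 2.8]. Elementwise product with the kernel and sum: -2.6·-1 + 1.8·2 + 1.6·0.5 + 4.4·0.5 + 2.9·-1 + -2.9·-0.5 + 5.4·2 + 2.8·1.

21.35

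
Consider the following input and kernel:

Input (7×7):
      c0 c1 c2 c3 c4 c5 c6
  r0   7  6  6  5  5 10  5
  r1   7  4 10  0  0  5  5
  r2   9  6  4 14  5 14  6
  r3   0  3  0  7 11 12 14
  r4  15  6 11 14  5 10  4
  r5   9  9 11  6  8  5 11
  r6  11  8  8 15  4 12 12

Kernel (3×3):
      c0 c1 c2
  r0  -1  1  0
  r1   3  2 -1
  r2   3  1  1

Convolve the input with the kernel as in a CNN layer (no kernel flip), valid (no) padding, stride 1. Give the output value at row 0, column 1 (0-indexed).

The receptive field on the input at this output position is [6 6 5 / 4 10 0 / 6 4 14]. Elementwise product with the kernel and sum: 6·-1 + 6·1 + 4·3 + 10·2 + 0·-1 + 6·3 + 4·1 + 14·1.

68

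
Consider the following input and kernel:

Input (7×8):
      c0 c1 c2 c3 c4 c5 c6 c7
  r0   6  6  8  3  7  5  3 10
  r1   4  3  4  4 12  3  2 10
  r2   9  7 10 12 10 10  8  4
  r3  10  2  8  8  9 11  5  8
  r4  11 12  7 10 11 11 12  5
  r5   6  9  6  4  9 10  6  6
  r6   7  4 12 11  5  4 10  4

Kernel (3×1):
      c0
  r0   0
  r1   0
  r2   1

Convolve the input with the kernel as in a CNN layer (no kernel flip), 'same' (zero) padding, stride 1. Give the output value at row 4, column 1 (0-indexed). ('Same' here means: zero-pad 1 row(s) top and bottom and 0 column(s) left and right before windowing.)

9

The receptive field on the zero-padded input at this output position is [2 / 12 / 9]. Elementwise product with the kernel and sum: 9·1.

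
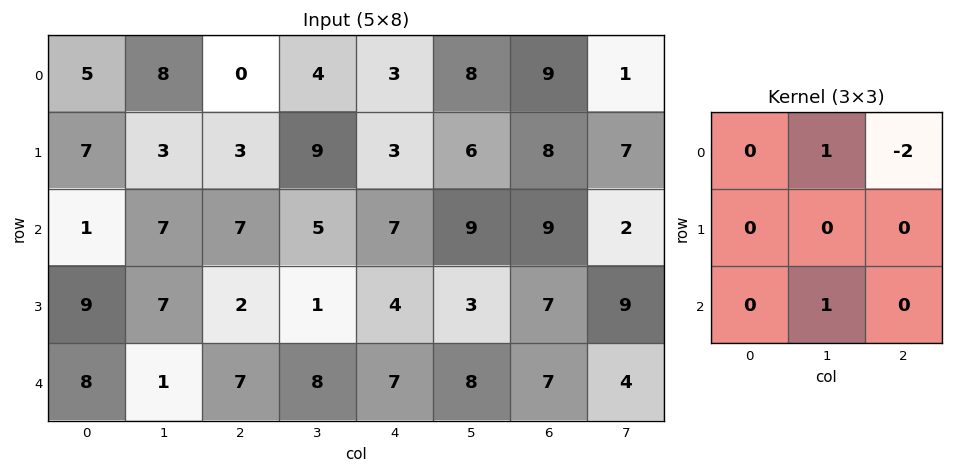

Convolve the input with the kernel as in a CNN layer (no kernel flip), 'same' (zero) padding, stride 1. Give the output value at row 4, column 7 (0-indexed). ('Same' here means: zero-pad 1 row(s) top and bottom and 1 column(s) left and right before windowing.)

9

The receptive field on the zero-padded input at this output position is [7 9 0 / 7 4 0 / 0 0 0]. Elementwise product with the kernel and sum: 9·1 + 0·-2 + 0·1.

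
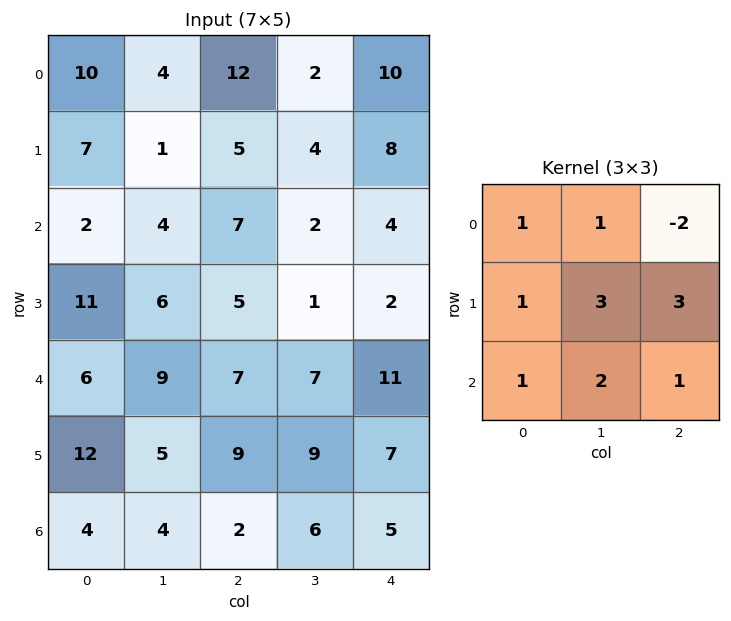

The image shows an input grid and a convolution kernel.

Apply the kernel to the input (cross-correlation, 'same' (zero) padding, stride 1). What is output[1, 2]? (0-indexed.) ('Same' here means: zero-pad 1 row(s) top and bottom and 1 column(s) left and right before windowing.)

The receptive field on the zero-padded input at this output position is [4 12 2 / 1 5 4 / 4 7 2]. Elementwise product with the kernel and sum: 4·1 + 12·1 + 2·-2 + 1·1 + 5·3 + 4·3 + 4·1 + 7·2 + 2·1.

60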